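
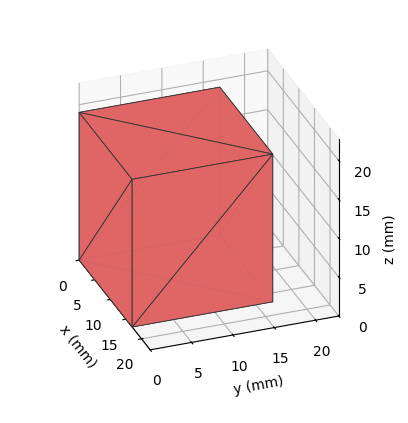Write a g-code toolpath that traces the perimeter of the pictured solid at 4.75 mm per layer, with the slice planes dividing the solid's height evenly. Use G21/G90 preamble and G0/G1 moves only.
Reading the render: the shape is a rectangular box, roughly 17 × 17 mm footprint and 19 mm tall (dimensions read to the nearest mm from the axis ticks). For the g-code, the solid's height is divided into equal slices at the stated Δz and each level perimeter traced with G1 moves after a G0 lift.

; perimeter-only toolpath
G21 ; units = mm
G90 ; absolute positioning
G28 ; home
; layer 1
G0 Z4.75
G0 X0.00 Y0.00
G1 X17.00 Y0.00
G1 X17.00 Y17.00
G1 X0.00 Y17.00
G1 X0.00 Y0.00
; layer 2
G0 Z9.50
G0 X0.00 Y0.00
G1 X17.00 Y0.00
G1 X17.00 Y17.00
G1 X0.00 Y17.00
G1 X0.00 Y0.00
; layer 3
G0 Z14.25
G0 X0.00 Y0.00
G1 X17.00 Y0.00
G1 X17.00 Y17.00
G1 X0.00 Y17.00
G1 X0.00 Y0.00
; layer 4
G0 Z19.00
G0 X0.00 Y0.00
G1 X17.00 Y0.00
G1 X17.00 Y17.00
G1 X0.00 Y17.00
G1 X0.00 Y0.00
M2 ; end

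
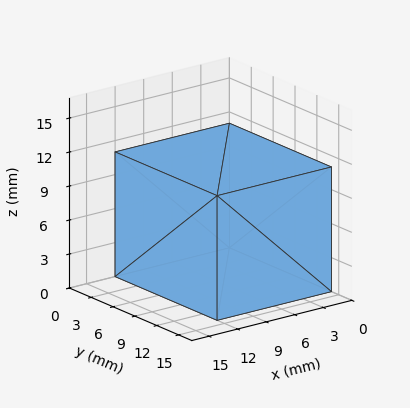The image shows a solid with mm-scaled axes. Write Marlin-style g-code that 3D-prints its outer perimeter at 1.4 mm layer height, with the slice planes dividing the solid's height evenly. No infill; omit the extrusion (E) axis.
Reading the render: the shape is a rectangular box, roughly 12 × 14 mm footprint and 11 mm tall (dimensions read to the nearest mm from the axis ticks). For the g-code, the solid's height is divided into equal slices at the stated Δz and each level perimeter traced with G1 moves after a G0 lift.

; perimeter-only toolpath
G21 ; units = mm
G90 ; absolute positioning
G28 ; home
; layer 1
G0 Z1.4
G0 X0.0 Y0.0
G1 X12.0 Y0.0
G1 X12.0 Y14.0
G1 X0.0 Y14.0
G1 X0.0 Y0.0
; layer 2
G0 Z2.8
G0 X0.0 Y0.0
G1 X12.0 Y0.0
G1 X12.0 Y14.0
G1 X0.0 Y14.0
G1 X0.0 Y0.0
; layer 3
G0 Z4.1
G0 X0.0 Y0.0
G1 X12.0 Y0.0
G1 X12.0 Y14.0
G1 X0.0 Y14.0
G1 X0.0 Y0.0
; layer 4
G0 Z5.5
G0 X0.0 Y0.0
G1 X12.0 Y0.0
G1 X12.0 Y14.0
G1 X0.0 Y14.0
G1 X0.0 Y0.0
; layer 5
G0 Z6.9
G0 X0.0 Y0.0
G1 X12.0 Y0.0
G1 X12.0 Y14.0
G1 X0.0 Y14.0
G1 X0.0 Y0.0
; layer 6
G0 Z8.2
G0 X0.0 Y0.0
G1 X12.0 Y0.0
G1 X12.0 Y14.0
G1 X0.0 Y14.0
G1 X0.0 Y0.0
; layer 7
G0 Z9.6
G0 X0.0 Y0.0
G1 X12.0 Y0.0
G1 X12.0 Y14.0
G1 X0.0 Y14.0
G1 X0.0 Y0.0
; layer 8
G0 Z11.0
G0 X0.0 Y0.0
G1 X12.0 Y0.0
G1 X12.0 Y14.0
G1 X0.0 Y14.0
G1 X0.0 Y0.0
M2 ; end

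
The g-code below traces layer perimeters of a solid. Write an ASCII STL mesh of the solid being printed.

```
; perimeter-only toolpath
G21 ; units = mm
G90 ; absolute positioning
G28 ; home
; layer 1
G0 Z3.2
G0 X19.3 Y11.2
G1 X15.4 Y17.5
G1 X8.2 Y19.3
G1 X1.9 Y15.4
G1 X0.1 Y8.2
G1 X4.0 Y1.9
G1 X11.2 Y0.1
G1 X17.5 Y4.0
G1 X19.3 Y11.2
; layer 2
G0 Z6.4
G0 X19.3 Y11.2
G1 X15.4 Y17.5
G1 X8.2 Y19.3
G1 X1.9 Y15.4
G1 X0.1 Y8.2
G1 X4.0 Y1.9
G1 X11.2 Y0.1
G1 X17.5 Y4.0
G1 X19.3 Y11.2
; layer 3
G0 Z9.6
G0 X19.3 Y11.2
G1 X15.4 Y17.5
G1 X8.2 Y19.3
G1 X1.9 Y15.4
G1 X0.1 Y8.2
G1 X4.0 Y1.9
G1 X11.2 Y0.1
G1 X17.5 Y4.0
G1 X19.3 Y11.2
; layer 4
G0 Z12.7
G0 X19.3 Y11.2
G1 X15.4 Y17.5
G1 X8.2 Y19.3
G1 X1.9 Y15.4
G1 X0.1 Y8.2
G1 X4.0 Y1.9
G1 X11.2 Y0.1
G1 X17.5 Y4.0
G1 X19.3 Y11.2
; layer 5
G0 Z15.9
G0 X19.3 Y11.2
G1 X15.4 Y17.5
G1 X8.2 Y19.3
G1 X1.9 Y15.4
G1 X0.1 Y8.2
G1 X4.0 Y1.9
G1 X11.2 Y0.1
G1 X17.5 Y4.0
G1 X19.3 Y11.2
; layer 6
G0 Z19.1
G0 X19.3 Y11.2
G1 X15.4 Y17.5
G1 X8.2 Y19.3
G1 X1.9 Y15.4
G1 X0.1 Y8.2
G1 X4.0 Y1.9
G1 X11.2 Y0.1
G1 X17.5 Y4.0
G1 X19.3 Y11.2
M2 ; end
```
solid part
  facet normal 0.0000 0.0000 -1.0000
    outer loop
      vertex 8.2 19.3 0.0
      vertex 15.4 17.5 0.0
      vertex 19.3 11.2 0.0
    endloop
  endfacet
  facet normal 0.0000 0.0000 -1.0000
    outer loop
      vertex 1.9 15.4 0.0
      vertex 8.2 19.3 0.0
      vertex 19.3 11.2 0.0
    endloop
  endfacet
  facet normal 0.0000 0.0000 -1.0000
    outer loop
      vertex 0.1 8.2 0.0
      vertex 1.9 15.4 0.0
      vertex 19.3 11.2 0.0
    endloop
  endfacet
  facet normal 0.0000 0.0000 -1.0000
    outer loop
      vertex 4.0 1.9 0.0
      vertex 0.1 8.2 0.0
      vertex 19.3 11.2 0.0
    endloop
  endfacet
  facet normal 0.0000 0.0000 -1.0000
    outer loop
      vertex 11.2 0.1 0.0
      vertex 4.0 1.9 0.0
      vertex 19.3 11.2 0.0
    endloop
  endfacet
  facet normal 0.0000 0.0000 -1.0000
    outer loop
      vertex 17.5 4.0 0.0
      vertex 11.2 0.1 0.0
      vertex 19.3 11.2 0.0
    endloop
  endfacet
  facet normal 0.0000 0.0000 1.0000
    outer loop
      vertex 19.3 11.2 19.1
      vertex 15.4 17.5 19.1
      vertex 8.2 19.3 19.1
    endloop
  endfacet
  facet normal 0.0000 0.0000 1.0000
    outer loop
      vertex 19.3 11.2 19.1
      vertex 8.2 19.3 19.1
      vertex 1.9 15.4 19.1
    endloop
  endfacet
  facet normal 0.0000 0.0000 1.0000
    outer loop
      vertex 19.3 11.2 19.1
      vertex 1.9 15.4 19.1
      vertex 0.1 8.2 19.1
    endloop
  endfacet
  facet normal 0.0000 0.0000 1.0000
    outer loop
      vertex 19.3 11.2 19.1
      vertex 0.1 8.2 19.1
      vertex 4.0 1.9 19.1
    endloop
  endfacet
  facet normal 0.0000 0.0000 1.0000
    outer loop
      vertex 19.3 11.2 19.1
      vertex 4.0 1.9 19.1
      vertex 11.2 0.1 19.1
    endloop
  endfacet
  facet normal 0.0000 0.0000 1.0000
    outer loop
      vertex 19.3 11.2 19.1
      vertex 11.2 0.1 19.1
      vertex 17.5 4.0 19.1
    endloop
  endfacet
  facet normal 0.8503 0.5264 0.0000
    outer loop
      vertex 19.3 11.2 0.0
      vertex 15.4 17.5 0.0
      vertex 15.4 17.5 19.1
    endloop
  endfacet
  facet normal 0.8503 0.5264 0.0000
    outer loop
      vertex 19.3 11.2 0.0
      vertex 15.4 17.5 19.1
      vertex 19.3 11.2 19.1
    endloop
  endfacet
  facet normal 0.2425 0.9701 0.0000
    outer loop
      vertex 15.4 17.5 0.0
      vertex 8.2 19.3 0.0
      vertex 8.2 19.3 19.1
    endloop
  endfacet
  facet normal 0.2425 0.9701 0.0000
    outer loop
      vertex 15.4 17.5 0.0
      vertex 8.2 19.3 19.1
      vertex 15.4 17.5 19.1
    endloop
  endfacet
  facet normal -0.5264 0.8503 0.0000
    outer loop
      vertex 8.2 19.3 0.0
      vertex 1.9 15.4 0.0
      vertex 1.9 15.4 19.1
    endloop
  endfacet
  facet normal -0.5264 0.8503 0.0000
    outer loop
      vertex 8.2 19.3 0.0
      vertex 1.9 15.4 19.1
      vertex 8.2 19.3 19.1
    endloop
  endfacet
  facet normal -0.9701 0.2425 0.0000
    outer loop
      vertex 1.9 15.4 0.0
      vertex 0.1 8.2 0.0
      vertex 0.1 8.2 19.1
    endloop
  endfacet
  facet normal -0.9701 0.2425 0.0000
    outer loop
      vertex 1.9 15.4 0.0
      vertex 0.1 8.2 19.1
      vertex 1.9 15.4 19.1
    endloop
  endfacet
  facet normal -0.8503 -0.5264 0.0000
    outer loop
      vertex 0.1 8.2 0.0
      vertex 4.0 1.9 0.0
      vertex 4.0 1.9 19.1
    endloop
  endfacet
  facet normal -0.8503 -0.5264 0.0000
    outer loop
      vertex 0.1 8.2 0.0
      vertex 4.0 1.9 19.1
      vertex 0.1 8.2 19.1
    endloop
  endfacet
  facet normal -0.2425 -0.9701 0.0000
    outer loop
      vertex 4.0 1.9 0.0
      vertex 11.2 0.1 0.0
      vertex 11.2 0.1 19.1
    endloop
  endfacet
  facet normal -0.2425 -0.9701 0.0000
    outer loop
      vertex 4.0 1.9 0.0
      vertex 11.2 0.1 19.1
      vertex 4.0 1.9 19.1
    endloop
  endfacet
  facet normal 0.5264 -0.8503 0.0000
    outer loop
      vertex 11.2 0.1 0.0
      vertex 17.5 4.0 0.0
      vertex 17.5 4.0 19.1
    endloop
  endfacet
  facet normal 0.5264 -0.8503 0.0000
    outer loop
      vertex 11.2 0.1 0.0
      vertex 17.5 4.0 19.1
      vertex 11.2 0.1 19.1
    endloop
  endfacet
  facet normal 0.9701 -0.2425 0.0000
    outer loop
      vertex 17.5 4.0 0.0
      vertex 19.3 11.2 0.0
      vertex 19.3 11.2 19.1
    endloop
  endfacet
  facet normal 0.9701 -0.2425 0.0000
    outer loop
      vertex 17.5 4.0 0.0
      vertex 19.3 11.2 19.1
      vertex 17.5 4.0 19.1
    endloop
  endfacet
endsolid part

The G0 Z moves step by Δz≈3.2 mm. Every layer's G1 loop is the same polygon, so the solid is a straight extrusion of it from z=0 to z≈19.1. Closing with flat bottom and top caps and triangulating gives 28 facets — a regular 8-sided prism (a cylinder approximated with 8 flat sides), circumscribed radius ≈ 9.7 mm, height ≈ 19.1 mm.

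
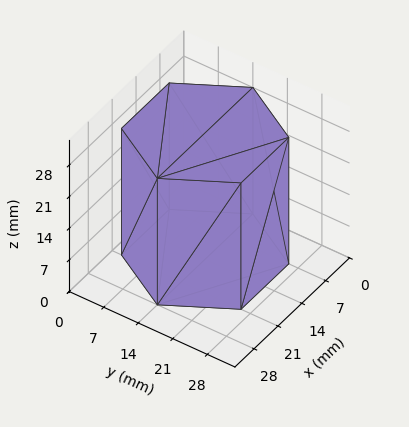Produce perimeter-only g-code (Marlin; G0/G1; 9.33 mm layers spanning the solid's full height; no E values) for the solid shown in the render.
Reading the render: the shape is a regular 6-sided prism (a cylinder approximated with 6 flat sides), circumscribed radius ≈ 14 mm, height ≈ 28 mm (dimensions read to the nearest mm from the axis ticks). For the g-code, the solid's height is divided into equal slices at the stated Δz and each level perimeter traced with G1 moves after a G0 lift.

; perimeter-only toolpath
G21 ; units = mm
G90 ; absolute positioning
G28 ; home
; layer 1
G0 Z9.33
G0 X28.00 Y14.00
G1 X21.00 Y26.12
G1 X7.00 Y26.12
G1 X0.00 Y14.00
G1 X7.00 Y1.88
G1 X21.00 Y1.88
G1 X28.00 Y14.00
; layer 2
G0 Z18.67
G0 X28.00 Y14.00
G1 X21.00 Y26.12
G1 X7.00 Y26.12
G1 X0.00 Y14.00
G1 X7.00 Y1.88
G1 X21.00 Y1.88
G1 X28.00 Y14.00
; layer 3
G0 Z28.00
G0 X28.00 Y14.00
G1 X21.00 Y26.12
G1 X7.00 Y26.12
G1 X0.00 Y14.00
G1 X7.00 Y1.88
G1 X21.00 Y1.88
G1 X28.00 Y14.00
M2 ; end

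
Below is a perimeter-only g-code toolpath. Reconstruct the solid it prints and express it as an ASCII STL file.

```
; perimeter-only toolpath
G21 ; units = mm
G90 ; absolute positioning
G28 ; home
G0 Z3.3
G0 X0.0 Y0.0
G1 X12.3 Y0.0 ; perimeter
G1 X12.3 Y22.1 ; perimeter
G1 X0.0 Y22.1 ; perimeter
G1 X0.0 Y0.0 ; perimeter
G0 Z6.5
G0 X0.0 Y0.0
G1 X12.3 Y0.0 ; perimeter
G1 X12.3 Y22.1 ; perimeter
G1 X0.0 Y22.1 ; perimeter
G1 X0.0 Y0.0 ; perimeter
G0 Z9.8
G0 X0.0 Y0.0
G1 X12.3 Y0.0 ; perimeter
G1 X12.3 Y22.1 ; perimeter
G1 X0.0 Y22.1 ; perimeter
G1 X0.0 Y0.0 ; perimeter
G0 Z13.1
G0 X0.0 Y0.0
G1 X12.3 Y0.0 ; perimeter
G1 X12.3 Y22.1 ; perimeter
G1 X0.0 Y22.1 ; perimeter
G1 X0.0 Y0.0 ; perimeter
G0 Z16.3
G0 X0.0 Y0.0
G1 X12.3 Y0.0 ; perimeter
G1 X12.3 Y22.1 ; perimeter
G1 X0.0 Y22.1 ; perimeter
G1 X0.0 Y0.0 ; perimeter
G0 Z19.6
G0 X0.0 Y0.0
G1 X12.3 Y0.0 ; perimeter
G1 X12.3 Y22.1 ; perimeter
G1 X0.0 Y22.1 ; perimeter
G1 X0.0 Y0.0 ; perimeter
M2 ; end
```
solid part
  facet normal 0.0000 0.0000 -1.0000
    outer loop
      vertex 12.3 22.1 0.0
      vertex 12.3 0.0 0.0
      vertex 0.0 0.0 0.0
    endloop
  endfacet
  facet normal 0.0000 0.0000 -1.0000
    outer loop
      vertex 0.0 22.1 0.0
      vertex 12.3 22.1 0.0
      vertex 0.0 0.0 0.0
    endloop
  endfacet
  facet normal 0.0000 0.0000 1.0000
    outer loop
      vertex 0.0 0.0 19.6
      vertex 12.3 0.0 19.6
      vertex 12.3 22.1 19.6
    endloop
  endfacet
  facet normal 0.0000 0.0000 1.0000
    outer loop
      vertex 0.0 0.0 19.6
      vertex 12.3 22.1 19.6
      vertex 0.0 22.1 19.6
    endloop
  endfacet
  facet normal 0.0000 -1.0000 0.0000
    outer loop
      vertex 0.0 0.0 0.0
      vertex 12.3 0.0 0.0
      vertex 12.3 0.0 19.6
    endloop
  endfacet
  facet normal 0.0000 -1.0000 0.0000
    outer loop
      vertex 0.0 0.0 0.0
      vertex 12.3 0.0 19.6
      vertex 0.0 0.0 19.6
    endloop
  endfacet
  facet normal 0.0000 1.0000 0.0000
    outer loop
      vertex 12.3 22.1 19.6
      vertex 12.3 22.1 0.0
      vertex 0.0 22.1 0.0
    endloop
  endfacet
  facet normal 0.0000 1.0000 0.0000
    outer loop
      vertex 0.0 22.1 19.6
      vertex 12.3 22.1 19.6
      vertex 0.0 22.1 0.0
    endloop
  endfacet
  facet normal -1.0000 0.0000 0.0000
    outer loop
      vertex 0.0 22.1 19.6
      vertex 0.0 22.1 0.0
      vertex 0.0 0.0 0.0
    endloop
  endfacet
  facet normal -1.0000 0.0000 0.0000
    outer loop
      vertex 0.0 0.0 19.6
      vertex 0.0 22.1 19.6
      vertex 0.0 0.0 0.0
    endloop
  endfacet
  facet normal 1.0000 0.0000 0.0000
    outer loop
      vertex 12.3 0.0 0.0
      vertex 12.3 22.1 0.0
      vertex 12.3 22.1 19.6
    endloop
  endfacet
  facet normal 1.0000 0.0000 0.0000
    outer loop
      vertex 12.3 0.0 0.0
      vertex 12.3 22.1 19.6
      vertex 12.3 0.0 19.6
    endloop
  endfacet
endsolid part

The G0 Z moves step by Δz≈3.3 mm. Every layer's G1 loop is the same polygon, so the solid is a straight extrusion of it from z=0 to z≈19.6. Closing with flat bottom and top caps and triangulating gives 12 facets — a rectangular box, roughly 12.3 × 22.1 mm footprint and 19.6 mm tall.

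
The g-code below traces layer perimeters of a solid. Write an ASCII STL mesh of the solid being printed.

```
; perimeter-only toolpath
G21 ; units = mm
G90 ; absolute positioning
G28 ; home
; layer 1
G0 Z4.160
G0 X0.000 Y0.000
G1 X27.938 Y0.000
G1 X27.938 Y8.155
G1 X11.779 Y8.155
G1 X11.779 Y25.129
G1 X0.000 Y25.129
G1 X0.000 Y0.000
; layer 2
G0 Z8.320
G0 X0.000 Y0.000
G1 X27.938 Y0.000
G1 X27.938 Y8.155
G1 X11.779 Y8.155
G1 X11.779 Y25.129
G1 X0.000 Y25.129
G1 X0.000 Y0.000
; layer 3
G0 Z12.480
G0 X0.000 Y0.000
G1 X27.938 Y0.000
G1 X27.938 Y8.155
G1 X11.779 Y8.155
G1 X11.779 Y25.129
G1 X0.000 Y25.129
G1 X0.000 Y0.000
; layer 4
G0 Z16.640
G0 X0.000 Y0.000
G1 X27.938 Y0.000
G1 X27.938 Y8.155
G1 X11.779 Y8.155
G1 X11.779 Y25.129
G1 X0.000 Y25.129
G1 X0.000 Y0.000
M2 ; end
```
solid part
  facet normal 0.0000 0.0000 -1.0000
    outer loop
      vertex 27.938 8.155 0.000
      vertex 27.938 0.000 0.000
      vertex 0.000 0.000 0.000
    endloop
  endfacet
  facet normal 0.0000 0.0000 -1.0000
    outer loop
      vertex 11.779 8.155 0.000
      vertex 27.938 8.155 0.000
      vertex 0.000 0.000 0.000
    endloop
  endfacet
  facet normal 0.0000 0.0000 -1.0000
    outer loop
      vertex 11.779 25.129 0.000
      vertex 11.779 8.155 0.000
      vertex 0.000 0.000 0.000
    endloop
  endfacet
  facet normal 0.0000 0.0000 -1.0000
    outer loop
      vertex 0.000 25.129 0.000
      vertex 11.779 25.129 0.000
      vertex 0.000 0.000 0.000
    endloop
  endfacet
  facet normal 0.0000 0.0000 1.0000
    outer loop
      vertex 0.000 0.000 16.640
      vertex 27.938 0.000 16.640
      vertex 27.938 8.155 16.640
    endloop
  endfacet
  facet normal 0.0000 0.0000 1.0000
    outer loop
      vertex 0.000 0.000 16.640
      vertex 27.938 8.155 16.640
      vertex 11.779 8.155 16.640
    endloop
  endfacet
  facet normal 0.0000 0.0000 1.0000
    outer loop
      vertex 0.000 0.000 16.640
      vertex 11.779 8.155 16.640
      vertex 11.779 25.129 16.640
    endloop
  endfacet
  facet normal 0.0000 0.0000 1.0000
    outer loop
      vertex 0.000 0.000 16.640
      vertex 11.779 25.129 16.640
      vertex 0.000 25.129 16.640
    endloop
  endfacet
  facet normal 0.0000 -1.0000 0.0000
    outer loop
      vertex 0.000 0.000 0.000
      vertex 27.938 0.000 0.000
      vertex 27.938 0.000 16.640
    endloop
  endfacet
  facet normal 0.0000 -1.0000 0.0000
    outer loop
      vertex 0.000 0.000 0.000
      vertex 27.938 0.000 16.640
      vertex 0.000 0.000 16.640
    endloop
  endfacet
  facet normal 1.0000 0.0000 0.0000
    outer loop
      vertex 27.938 0.000 0.000
      vertex 27.938 8.155 0.000
      vertex 27.938 8.155 16.640
    endloop
  endfacet
  facet normal 1.0000 0.0000 0.0000
    outer loop
      vertex 27.938 0.000 0.000
      vertex 27.938 8.155 16.640
      vertex 27.938 0.000 16.640
    endloop
  endfacet
  facet normal 0.0000 1.0000 0.0000
    outer loop
      vertex 27.938 8.155 0.000
      vertex 11.779 8.155 0.000
      vertex 11.779 8.155 16.640
    endloop
  endfacet
  facet normal 0.0000 1.0000 0.0000
    outer loop
      vertex 27.938 8.155 0.000
      vertex 11.779 8.155 16.640
      vertex 27.938 8.155 16.640
    endloop
  endfacet
  facet normal 1.0000 0.0000 0.0000
    outer loop
      vertex 11.779 8.155 0.000
      vertex 11.779 25.129 0.000
      vertex 11.779 25.129 16.640
    endloop
  endfacet
  facet normal 1.0000 0.0000 0.0000
    outer loop
      vertex 11.779 8.155 0.000
      vertex 11.779 25.129 16.640
      vertex 11.779 8.155 16.640
    endloop
  endfacet
  facet normal 0.0000 1.0000 0.0000
    outer loop
      vertex 11.779 25.129 0.000
      vertex 0.000 25.129 0.000
      vertex 0.000 25.129 16.640
    endloop
  endfacet
  facet normal 0.0000 1.0000 0.0000
    outer loop
      vertex 11.779 25.129 0.000
      vertex 0.000 25.129 16.640
      vertex 11.779 25.129 16.640
    endloop
  endfacet
  facet normal -1.0000 0.0000 0.0000
    outer loop
      vertex 0.000 25.129 0.000
      vertex 0.000 0.000 0.000
      vertex 0.000 0.000 16.640
    endloop
  endfacet
  facet normal -1.0000 0.0000 0.0000
    outer loop
      vertex 0.000 25.129 0.000
      vertex 0.000 0.000 16.640
      vertex 0.000 25.129 16.640
    endloop
  endfacet
endsolid part

The G0 Z moves step by Δz≈4.160 mm. Every layer's G1 loop is the same polygon, so the solid is a straight extrusion of it from z=0 to z≈16.6. Closing with flat bottom and top caps and triangulating gives 20 facets — an L-shaped prism: outer 27.9 × 25.1 mm, arm thicknesses ≈ 8.15 mm (horizontal) and 11.8 mm (vertical), extruded 16.6 mm in z.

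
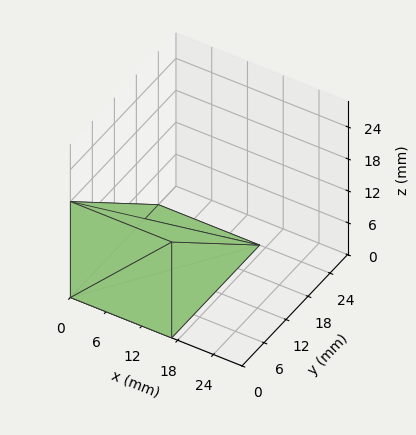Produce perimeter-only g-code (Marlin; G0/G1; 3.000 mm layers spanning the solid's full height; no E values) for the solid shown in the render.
Reading the render: the shape is a wedge (ramp): 17 × 24 mm base, rising to 18 mm along the y=0 edge and sloping linearly to z=0 at y=24 (dimensions read to the nearest mm from the axis ticks). For the g-code, the solid's height is divided into equal slices at the stated Δz and each level perimeter traced with G1 moves after a G0 lift.

; perimeter-only toolpath
G21 ; units = mm
G90 ; absolute positioning
G28 ; home
; layer 1
G0 Z3.000
G0 X0.000 Y0.000
G1 X17.000 Y0.000
G1 X17.000 Y20.000
G1 X0.000 Y20.000
G1 X0.000 Y0.000
; layer 2
G0 Z6.000
G0 X0.000 Y0.000
G1 X17.000 Y0.000
G1 X17.000 Y16.000
G1 X0.000 Y16.000
G1 X0.000 Y0.000
; layer 3
G0 Z9.000
G0 X0.000 Y0.000
G1 X17.000 Y0.000
G1 X17.000 Y12.000
G1 X0.000 Y12.000
G1 X0.000 Y0.000
; layer 4
G0 Z12.000
G0 X0.000 Y0.000
G1 X17.000 Y0.000
G1 X17.000 Y8.000
G1 X0.000 Y8.000
G1 X0.000 Y0.000
; layer 5
G0 Z15.000
G0 X0.000 Y0.000
G1 X17.000 Y0.000
G1 X17.000 Y4.000
G1 X0.000 Y4.000
G1 X0.000 Y0.000
M2 ; end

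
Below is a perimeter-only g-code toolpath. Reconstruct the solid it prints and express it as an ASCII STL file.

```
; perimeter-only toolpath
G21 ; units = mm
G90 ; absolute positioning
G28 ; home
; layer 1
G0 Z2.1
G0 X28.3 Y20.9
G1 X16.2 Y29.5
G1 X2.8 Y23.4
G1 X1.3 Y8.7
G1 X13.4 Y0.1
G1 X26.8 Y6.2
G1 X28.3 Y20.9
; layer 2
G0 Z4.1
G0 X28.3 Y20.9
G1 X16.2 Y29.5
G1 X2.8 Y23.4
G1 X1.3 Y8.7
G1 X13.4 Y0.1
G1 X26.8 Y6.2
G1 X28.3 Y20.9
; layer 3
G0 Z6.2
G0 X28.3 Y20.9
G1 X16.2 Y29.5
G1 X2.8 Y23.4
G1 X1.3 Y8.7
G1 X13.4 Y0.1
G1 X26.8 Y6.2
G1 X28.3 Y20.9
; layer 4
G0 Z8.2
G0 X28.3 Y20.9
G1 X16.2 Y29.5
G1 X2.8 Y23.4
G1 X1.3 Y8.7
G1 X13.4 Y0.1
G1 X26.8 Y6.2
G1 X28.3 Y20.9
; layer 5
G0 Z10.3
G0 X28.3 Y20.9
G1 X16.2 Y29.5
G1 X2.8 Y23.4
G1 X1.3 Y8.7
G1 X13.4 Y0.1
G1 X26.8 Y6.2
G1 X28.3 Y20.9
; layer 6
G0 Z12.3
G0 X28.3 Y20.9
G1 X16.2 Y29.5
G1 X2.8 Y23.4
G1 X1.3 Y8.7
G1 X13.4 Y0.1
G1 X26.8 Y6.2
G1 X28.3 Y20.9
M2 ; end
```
solid part
  facet normal 0.0000 0.0000 -1.0000
    outer loop
      vertex 2.8 23.4 0.0
      vertex 16.2 29.5 0.0
      vertex 28.3 20.9 0.0
    endloop
  endfacet
  facet normal 0.0000 0.0000 -1.0000
    outer loop
      vertex 1.3 8.7 0.0
      vertex 2.8 23.4 0.0
      vertex 28.3 20.9 0.0
    endloop
  endfacet
  facet normal 0.0000 0.0000 -1.0000
    outer loop
      vertex 13.4 0.1 0.0
      vertex 1.3 8.7 0.0
      vertex 28.3 20.9 0.0
    endloop
  endfacet
  facet normal 0.0000 0.0000 -1.0000
    outer loop
      vertex 26.8 6.2 0.0
      vertex 13.4 0.1 0.0
      vertex 28.3 20.9 0.0
    endloop
  endfacet
  facet normal 0.0000 0.0000 1.0000
    outer loop
      vertex 28.3 20.9 12.3
      vertex 16.2 29.5 12.3
      vertex 2.8 23.4 12.3
    endloop
  endfacet
  facet normal 0.0000 0.0000 1.0000
    outer loop
      vertex 28.3 20.9 12.3
      vertex 2.8 23.4 12.3
      vertex 1.3 8.7 12.3
    endloop
  endfacet
  facet normal 0.0000 0.0000 1.0000
    outer loop
      vertex 28.3 20.9 12.3
      vertex 1.3 8.7 12.3
      vertex 13.4 0.1 12.3
    endloop
  endfacet
  facet normal 0.0000 0.0000 1.0000
    outer loop
      vertex 28.3 20.9 12.3
      vertex 13.4 0.1 12.3
      vertex 26.8 6.2 12.3
    endloop
  endfacet
  facet normal 0.5793 0.8151 0.0000
    outer loop
      vertex 28.3 20.9 0.0
      vertex 16.2 29.5 0.0
      vertex 16.2 29.5 12.3
    endloop
  endfacet
  facet normal 0.5793 0.8151 0.0000
    outer loop
      vertex 28.3 20.9 0.0
      vertex 16.2 29.5 12.3
      vertex 28.3 20.9 12.3
    endloop
  endfacet
  facet normal -0.4143 0.9101 0.0000
    outer loop
      vertex 16.2 29.5 0.0
      vertex 2.8 23.4 0.0
      vertex 2.8 23.4 12.3
    endloop
  endfacet
  facet normal -0.4143 0.9101 0.0000
    outer loop
      vertex 16.2 29.5 0.0
      vertex 2.8 23.4 12.3
      vertex 16.2 29.5 12.3
    endloop
  endfacet
  facet normal -0.9948 0.1015 0.0000
    outer loop
      vertex 2.8 23.4 0.0
      vertex 1.3 8.7 0.0
      vertex 1.3 8.7 12.3
    endloop
  endfacet
  facet normal -0.9948 0.1015 0.0000
    outer loop
      vertex 2.8 23.4 0.0
      vertex 1.3 8.7 12.3
      vertex 2.8 23.4 12.3
    endloop
  endfacet
  facet normal -0.5793 -0.8151 0.0000
    outer loop
      vertex 1.3 8.7 0.0
      vertex 13.4 0.1 0.0
      vertex 13.4 0.1 12.3
    endloop
  endfacet
  facet normal -0.5793 -0.8151 0.0000
    outer loop
      vertex 1.3 8.7 0.0
      vertex 13.4 0.1 12.3
      vertex 1.3 8.7 12.3
    endloop
  endfacet
  facet normal 0.4143 -0.9101 0.0000
    outer loop
      vertex 13.4 0.1 0.0
      vertex 26.8 6.2 0.0
      vertex 26.8 6.2 12.3
    endloop
  endfacet
  facet normal 0.4143 -0.9101 0.0000
    outer loop
      vertex 13.4 0.1 0.0
      vertex 26.8 6.2 12.3
      vertex 13.4 0.1 12.3
    endloop
  endfacet
  facet normal 0.9948 -0.1015 0.0000
    outer loop
      vertex 26.8 6.2 0.0
      vertex 28.3 20.9 0.0
      vertex 28.3 20.9 12.3
    endloop
  endfacet
  facet normal 0.9948 -0.1015 0.0000
    outer loop
      vertex 26.8 6.2 0.0
      vertex 28.3 20.9 12.3
      vertex 26.8 6.2 12.3
    endloop
  endfacet
endsolid part

The G0 Z moves step by Δz≈2.1 mm. Every layer's G1 loop is the same polygon, so the solid is a straight extrusion of it from z=0 to z≈12.3. Closing with flat bottom and top caps and triangulating gives 20 facets — a regular 6-sided prism (a cylinder approximated with 6 flat sides), circumscribed radius ≈ 14.8 mm, height ≈ 12.3 mm.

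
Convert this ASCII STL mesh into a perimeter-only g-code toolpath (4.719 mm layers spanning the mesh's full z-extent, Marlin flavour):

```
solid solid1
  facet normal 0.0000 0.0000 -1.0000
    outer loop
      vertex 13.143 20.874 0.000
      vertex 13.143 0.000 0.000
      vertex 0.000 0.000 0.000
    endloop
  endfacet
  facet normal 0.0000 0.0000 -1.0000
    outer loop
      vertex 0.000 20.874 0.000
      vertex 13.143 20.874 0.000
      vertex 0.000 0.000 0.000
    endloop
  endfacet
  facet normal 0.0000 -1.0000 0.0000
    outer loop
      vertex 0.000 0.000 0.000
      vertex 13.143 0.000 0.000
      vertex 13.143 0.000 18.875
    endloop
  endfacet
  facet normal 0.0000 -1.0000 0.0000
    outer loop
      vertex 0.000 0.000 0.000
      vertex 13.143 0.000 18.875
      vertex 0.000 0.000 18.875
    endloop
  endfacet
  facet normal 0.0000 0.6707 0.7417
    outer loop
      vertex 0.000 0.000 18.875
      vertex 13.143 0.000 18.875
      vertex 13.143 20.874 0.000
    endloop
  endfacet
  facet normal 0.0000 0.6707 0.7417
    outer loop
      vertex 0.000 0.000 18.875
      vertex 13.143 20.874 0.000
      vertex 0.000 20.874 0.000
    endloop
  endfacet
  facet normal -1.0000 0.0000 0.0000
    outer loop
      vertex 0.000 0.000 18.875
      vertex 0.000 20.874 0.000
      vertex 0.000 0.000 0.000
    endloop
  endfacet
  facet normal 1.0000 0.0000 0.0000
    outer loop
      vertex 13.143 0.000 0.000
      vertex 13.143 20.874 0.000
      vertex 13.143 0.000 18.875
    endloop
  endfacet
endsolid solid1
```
; perimeter-only toolpath
G21 ; units = mm
G90 ; absolute positioning
G28 ; home
; layer 1
G0 Z4.719
G0 X0.000 Y0.000
G1 X13.143 Y0.000
G1 X13.143 Y15.655
G1 X0.000 Y15.655
G1 X0.000 Y0.000
; layer 2
G0 Z9.438
G0 X0.000 Y0.000
G1 X13.143 Y0.000
G1 X13.143 Y10.437
G1 X0.000 Y10.437
G1 X0.000 Y0.000
; layer 3
G0 Z14.156
G0 X0.000 Y0.000
G1 X13.143 Y0.000
G1 X13.143 Y5.218
G1 X0.000 Y5.218
G1 X0.000 Y0.000
M2 ; end

The solid is a wedge (ramp): 13.1 × 20.9 mm base, rising to 18.9 mm along the y=0 edge and sloping linearly to z=0 at y=20.9. Slicing at Δz = 4.719 mm — 4 equal slices spanning the solid's height, so layer i sits at z = i·h/4 — gives 3 non-empty perimeters. Each is a 4-segment closed polygon; G0 lifts to the layer z and rapids to the start vertex, then G1 traces the edges. The cross-section shrinks linearly with z (the slice at the apex is degenerate and omitted).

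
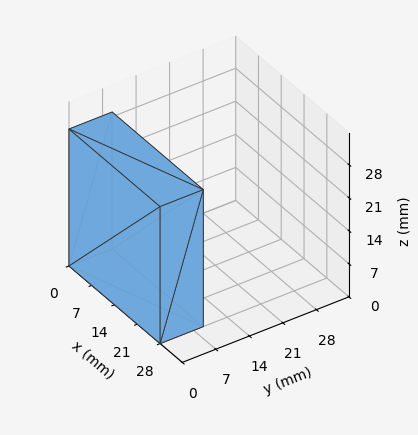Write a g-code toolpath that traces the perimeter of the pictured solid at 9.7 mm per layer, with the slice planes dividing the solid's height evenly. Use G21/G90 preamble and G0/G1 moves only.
Reading the render: the shape is a rectangular box, roughly 28 × 9 mm footprint and 29 mm tall (dimensions read to the nearest mm from the axis ticks). For the g-code, the solid's height is divided into equal slices at the stated Δz and each level perimeter traced with G1 moves after a G0 lift.

; perimeter-only toolpath
G21 ; units = mm
G90 ; absolute positioning
G28 ; home
; layer 1
G0 Z9.7
G0 X0.0 Y0.0
G1 X28.0 Y0.0
G1 X28.0 Y9.0
G1 X0.0 Y9.0
G1 X0.0 Y0.0
; layer 2
G0 Z19.3
G0 X0.0 Y0.0
G1 X28.0 Y0.0
G1 X28.0 Y9.0
G1 X0.0 Y9.0
G1 X0.0 Y0.0
; layer 3
G0 Z29.0
G0 X0.0 Y0.0
G1 X28.0 Y0.0
G1 X28.0 Y9.0
G1 X0.0 Y9.0
G1 X0.0 Y0.0
M2 ; end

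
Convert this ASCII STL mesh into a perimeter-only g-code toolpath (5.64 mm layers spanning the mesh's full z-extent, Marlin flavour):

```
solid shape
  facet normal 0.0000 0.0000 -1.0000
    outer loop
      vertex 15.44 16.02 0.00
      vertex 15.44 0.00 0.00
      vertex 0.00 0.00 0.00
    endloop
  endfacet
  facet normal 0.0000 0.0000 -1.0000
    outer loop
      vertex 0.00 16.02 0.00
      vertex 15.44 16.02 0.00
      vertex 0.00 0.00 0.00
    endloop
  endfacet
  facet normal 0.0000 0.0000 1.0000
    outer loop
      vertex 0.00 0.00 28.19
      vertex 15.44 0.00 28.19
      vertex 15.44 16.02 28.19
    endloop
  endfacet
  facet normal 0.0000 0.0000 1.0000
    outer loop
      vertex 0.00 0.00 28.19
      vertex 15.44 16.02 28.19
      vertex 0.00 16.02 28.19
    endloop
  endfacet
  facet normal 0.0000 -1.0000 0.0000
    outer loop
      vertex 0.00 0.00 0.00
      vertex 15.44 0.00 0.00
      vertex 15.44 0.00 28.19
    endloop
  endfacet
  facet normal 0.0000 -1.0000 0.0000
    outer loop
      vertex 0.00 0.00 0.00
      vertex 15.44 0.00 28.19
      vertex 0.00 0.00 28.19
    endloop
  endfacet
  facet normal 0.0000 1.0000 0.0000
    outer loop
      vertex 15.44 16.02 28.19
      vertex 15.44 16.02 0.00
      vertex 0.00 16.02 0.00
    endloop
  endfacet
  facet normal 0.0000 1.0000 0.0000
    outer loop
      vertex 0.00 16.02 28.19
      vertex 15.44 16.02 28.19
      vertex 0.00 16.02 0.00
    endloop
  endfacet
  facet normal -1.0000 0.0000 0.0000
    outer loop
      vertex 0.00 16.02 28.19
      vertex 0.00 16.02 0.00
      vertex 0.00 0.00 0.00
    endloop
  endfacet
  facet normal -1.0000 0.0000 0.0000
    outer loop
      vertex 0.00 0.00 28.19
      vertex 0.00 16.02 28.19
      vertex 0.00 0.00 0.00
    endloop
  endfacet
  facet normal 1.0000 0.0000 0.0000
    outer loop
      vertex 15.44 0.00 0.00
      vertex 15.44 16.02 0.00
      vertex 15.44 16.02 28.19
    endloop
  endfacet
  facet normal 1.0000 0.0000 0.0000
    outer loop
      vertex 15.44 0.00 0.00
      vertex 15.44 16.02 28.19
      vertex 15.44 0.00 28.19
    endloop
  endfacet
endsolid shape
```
; perimeter-only toolpath
G21 ; units = mm
G90 ; absolute positioning
G28 ; home
; layer 1
G0 Z5.64
G0 X0.00 Y0.00
G1 X15.44 Y0.00
G1 X15.44 Y16.02
G1 X0.00 Y16.02
G1 X0.00 Y0.00
; layer 2
G0 Z11.28
G0 X0.00 Y0.00
G1 X15.44 Y0.00
G1 X15.44 Y16.02
G1 X0.00 Y16.02
G1 X0.00 Y0.00
; layer 3
G0 Z16.91
G0 X0.00 Y0.00
G1 X15.44 Y0.00
G1 X15.44 Y16.02
G1 X0.00 Y16.02
G1 X0.00 Y0.00
; layer 4
G0 Z22.55
G0 X0.00 Y0.00
G1 X15.44 Y0.00
G1 X15.44 Y16.02
G1 X0.00 Y16.02
G1 X0.00 Y0.00
; layer 5
G0 Z28.19
G0 X0.00 Y0.00
G1 X15.44 Y0.00
G1 X15.44 Y16.02
G1 X0.00 Y16.02
G1 X0.00 Y0.00
M2 ; end

The solid is a rectangular box, roughly 15.4 × 16 mm footprint and 28.2 mm tall. Slicing at Δz = 5.64 mm — 5 equal slices spanning the solid's height, so layer i sits at z = i·h/5 — gives 5 non-empty perimeters. Each is a 4-segment closed polygon; G0 lifts to the layer z and rapids to the start vertex, then G1 traces the edges.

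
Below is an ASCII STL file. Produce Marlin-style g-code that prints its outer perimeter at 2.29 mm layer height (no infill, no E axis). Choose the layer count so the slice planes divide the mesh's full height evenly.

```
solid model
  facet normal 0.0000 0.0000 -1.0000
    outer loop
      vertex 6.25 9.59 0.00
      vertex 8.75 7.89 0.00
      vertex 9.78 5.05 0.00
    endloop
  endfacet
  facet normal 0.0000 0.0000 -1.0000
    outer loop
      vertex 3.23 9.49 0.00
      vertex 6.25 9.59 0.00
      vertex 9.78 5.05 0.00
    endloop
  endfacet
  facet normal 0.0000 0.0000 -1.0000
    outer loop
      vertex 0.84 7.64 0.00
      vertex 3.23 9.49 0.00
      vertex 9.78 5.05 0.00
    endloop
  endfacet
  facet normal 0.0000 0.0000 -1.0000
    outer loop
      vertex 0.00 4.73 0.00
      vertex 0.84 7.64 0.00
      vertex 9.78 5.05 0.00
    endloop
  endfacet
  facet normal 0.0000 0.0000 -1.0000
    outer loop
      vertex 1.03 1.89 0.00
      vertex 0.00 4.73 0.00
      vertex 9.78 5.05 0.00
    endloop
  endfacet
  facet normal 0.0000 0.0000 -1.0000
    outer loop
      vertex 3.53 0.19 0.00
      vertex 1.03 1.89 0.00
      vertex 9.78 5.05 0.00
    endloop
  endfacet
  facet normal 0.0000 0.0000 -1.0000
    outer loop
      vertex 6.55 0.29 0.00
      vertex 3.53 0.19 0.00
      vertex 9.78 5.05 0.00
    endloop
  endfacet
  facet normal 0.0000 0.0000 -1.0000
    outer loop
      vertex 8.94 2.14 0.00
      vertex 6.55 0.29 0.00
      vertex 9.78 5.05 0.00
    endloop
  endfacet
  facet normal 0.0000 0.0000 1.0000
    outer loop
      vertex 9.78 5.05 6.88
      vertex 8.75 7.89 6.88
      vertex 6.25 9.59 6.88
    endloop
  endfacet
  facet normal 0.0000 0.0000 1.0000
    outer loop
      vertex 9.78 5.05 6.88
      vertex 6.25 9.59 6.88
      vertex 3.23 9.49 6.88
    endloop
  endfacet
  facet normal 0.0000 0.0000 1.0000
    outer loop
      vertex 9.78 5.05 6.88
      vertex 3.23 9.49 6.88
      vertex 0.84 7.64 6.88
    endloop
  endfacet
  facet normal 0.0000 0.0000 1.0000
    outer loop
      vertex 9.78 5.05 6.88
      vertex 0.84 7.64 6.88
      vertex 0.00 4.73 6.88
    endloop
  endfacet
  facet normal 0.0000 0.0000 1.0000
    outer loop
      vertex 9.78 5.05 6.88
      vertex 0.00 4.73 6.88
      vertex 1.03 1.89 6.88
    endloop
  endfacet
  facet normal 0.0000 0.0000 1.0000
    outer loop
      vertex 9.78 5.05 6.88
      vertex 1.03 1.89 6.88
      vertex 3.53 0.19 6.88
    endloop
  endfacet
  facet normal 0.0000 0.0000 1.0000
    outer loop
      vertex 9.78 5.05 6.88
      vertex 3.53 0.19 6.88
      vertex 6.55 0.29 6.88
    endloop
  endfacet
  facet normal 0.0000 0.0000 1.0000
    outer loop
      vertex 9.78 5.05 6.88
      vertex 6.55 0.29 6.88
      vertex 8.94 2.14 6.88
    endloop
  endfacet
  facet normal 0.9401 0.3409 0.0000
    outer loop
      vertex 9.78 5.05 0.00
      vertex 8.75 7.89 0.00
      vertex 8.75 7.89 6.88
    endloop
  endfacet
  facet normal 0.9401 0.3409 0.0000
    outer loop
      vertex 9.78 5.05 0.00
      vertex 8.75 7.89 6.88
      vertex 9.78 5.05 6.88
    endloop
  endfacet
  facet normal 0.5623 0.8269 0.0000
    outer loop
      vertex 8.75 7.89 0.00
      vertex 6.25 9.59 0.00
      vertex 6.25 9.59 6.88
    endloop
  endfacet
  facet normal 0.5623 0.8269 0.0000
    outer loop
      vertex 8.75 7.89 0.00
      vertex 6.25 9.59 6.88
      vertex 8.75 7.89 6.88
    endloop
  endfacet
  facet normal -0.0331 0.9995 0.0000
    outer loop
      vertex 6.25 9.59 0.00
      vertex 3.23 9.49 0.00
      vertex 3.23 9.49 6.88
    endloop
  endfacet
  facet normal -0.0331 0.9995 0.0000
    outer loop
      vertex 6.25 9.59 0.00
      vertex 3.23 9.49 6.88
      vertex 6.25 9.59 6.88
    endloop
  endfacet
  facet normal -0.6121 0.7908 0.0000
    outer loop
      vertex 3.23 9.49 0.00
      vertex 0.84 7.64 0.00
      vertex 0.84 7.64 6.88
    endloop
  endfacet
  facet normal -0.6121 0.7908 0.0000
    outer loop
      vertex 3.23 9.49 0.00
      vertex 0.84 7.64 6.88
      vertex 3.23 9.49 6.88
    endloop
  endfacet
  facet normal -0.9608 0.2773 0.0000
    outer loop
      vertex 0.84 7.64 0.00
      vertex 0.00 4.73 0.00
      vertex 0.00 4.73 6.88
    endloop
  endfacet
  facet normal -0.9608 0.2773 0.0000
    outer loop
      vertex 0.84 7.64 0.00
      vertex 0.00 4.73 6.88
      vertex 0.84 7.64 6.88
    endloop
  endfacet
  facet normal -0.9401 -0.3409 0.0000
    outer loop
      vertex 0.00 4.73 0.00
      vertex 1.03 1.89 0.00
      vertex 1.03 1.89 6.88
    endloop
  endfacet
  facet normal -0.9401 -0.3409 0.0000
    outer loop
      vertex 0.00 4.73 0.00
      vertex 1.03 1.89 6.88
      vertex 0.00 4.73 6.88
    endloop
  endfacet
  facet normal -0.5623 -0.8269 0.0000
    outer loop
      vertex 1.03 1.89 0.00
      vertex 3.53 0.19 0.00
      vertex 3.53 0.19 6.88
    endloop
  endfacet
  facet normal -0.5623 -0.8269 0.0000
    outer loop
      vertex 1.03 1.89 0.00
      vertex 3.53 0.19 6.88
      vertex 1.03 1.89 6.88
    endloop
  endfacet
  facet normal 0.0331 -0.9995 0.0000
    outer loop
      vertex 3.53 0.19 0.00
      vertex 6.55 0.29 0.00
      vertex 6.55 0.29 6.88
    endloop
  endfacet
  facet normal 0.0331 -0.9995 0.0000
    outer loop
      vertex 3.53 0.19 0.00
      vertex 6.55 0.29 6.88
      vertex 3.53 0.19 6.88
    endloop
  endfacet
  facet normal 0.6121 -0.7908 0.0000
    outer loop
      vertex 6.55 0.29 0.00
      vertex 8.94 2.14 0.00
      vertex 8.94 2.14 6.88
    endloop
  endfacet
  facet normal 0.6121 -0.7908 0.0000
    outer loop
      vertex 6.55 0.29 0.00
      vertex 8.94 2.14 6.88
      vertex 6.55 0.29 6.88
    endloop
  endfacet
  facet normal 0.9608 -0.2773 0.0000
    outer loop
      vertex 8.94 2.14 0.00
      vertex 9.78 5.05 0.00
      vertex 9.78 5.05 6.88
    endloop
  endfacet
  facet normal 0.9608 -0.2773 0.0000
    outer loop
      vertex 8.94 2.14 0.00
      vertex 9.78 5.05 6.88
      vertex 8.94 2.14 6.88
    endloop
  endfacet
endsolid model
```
; perimeter-only toolpath
G21 ; units = mm
G90 ; absolute positioning
G28 ; home
; layer 1
G0 Z2.29
G0 X9.78 Y5.05
G1 X8.75 Y7.89
G1 X6.25 Y9.59
G1 X3.23 Y9.49
G1 X0.84 Y7.64
G1 X0.00 Y4.73
G1 X1.03 Y1.89
G1 X3.53 Y0.19
G1 X6.55 Y0.29
G1 X8.94 Y2.14
G1 X9.78 Y5.05
; layer 2
G0 Z4.59
G0 X9.78 Y5.05
G1 X8.75 Y7.89
G1 X6.25 Y9.59
G1 X3.23 Y9.49
G1 X0.84 Y7.64
G1 X0.00 Y4.73
G1 X1.03 Y1.89
G1 X3.53 Y0.19
G1 X6.55 Y0.29
G1 X8.94 Y2.14
G1 X9.78 Y5.05
; layer 3
G0 Z6.88
G0 X9.78 Y5.05
G1 X8.75 Y7.89
G1 X6.25 Y9.59
G1 X3.23 Y9.49
G1 X0.84 Y7.64
G1 X0.00 Y4.73
G1 X1.03 Y1.89
G1 X3.53 Y0.19
G1 X6.55 Y0.29
G1 X8.94 Y2.14
G1 X9.78 Y5.05
M2 ; end

The solid is a regular 10-sided prism (a cylinder approximated with 10 flat sides), circumscribed radius ≈ 4.89 mm, height ≈ 6.88 mm. Slicing at Δz = 2.29 mm — 3 equal slices spanning the solid's height, so layer i sits at z = i·h/3 — gives 3 non-empty perimeters. Each is a 10-segment closed polygon; G0 lifts to the layer z and rapids to the start vertex, then G1 traces the edges.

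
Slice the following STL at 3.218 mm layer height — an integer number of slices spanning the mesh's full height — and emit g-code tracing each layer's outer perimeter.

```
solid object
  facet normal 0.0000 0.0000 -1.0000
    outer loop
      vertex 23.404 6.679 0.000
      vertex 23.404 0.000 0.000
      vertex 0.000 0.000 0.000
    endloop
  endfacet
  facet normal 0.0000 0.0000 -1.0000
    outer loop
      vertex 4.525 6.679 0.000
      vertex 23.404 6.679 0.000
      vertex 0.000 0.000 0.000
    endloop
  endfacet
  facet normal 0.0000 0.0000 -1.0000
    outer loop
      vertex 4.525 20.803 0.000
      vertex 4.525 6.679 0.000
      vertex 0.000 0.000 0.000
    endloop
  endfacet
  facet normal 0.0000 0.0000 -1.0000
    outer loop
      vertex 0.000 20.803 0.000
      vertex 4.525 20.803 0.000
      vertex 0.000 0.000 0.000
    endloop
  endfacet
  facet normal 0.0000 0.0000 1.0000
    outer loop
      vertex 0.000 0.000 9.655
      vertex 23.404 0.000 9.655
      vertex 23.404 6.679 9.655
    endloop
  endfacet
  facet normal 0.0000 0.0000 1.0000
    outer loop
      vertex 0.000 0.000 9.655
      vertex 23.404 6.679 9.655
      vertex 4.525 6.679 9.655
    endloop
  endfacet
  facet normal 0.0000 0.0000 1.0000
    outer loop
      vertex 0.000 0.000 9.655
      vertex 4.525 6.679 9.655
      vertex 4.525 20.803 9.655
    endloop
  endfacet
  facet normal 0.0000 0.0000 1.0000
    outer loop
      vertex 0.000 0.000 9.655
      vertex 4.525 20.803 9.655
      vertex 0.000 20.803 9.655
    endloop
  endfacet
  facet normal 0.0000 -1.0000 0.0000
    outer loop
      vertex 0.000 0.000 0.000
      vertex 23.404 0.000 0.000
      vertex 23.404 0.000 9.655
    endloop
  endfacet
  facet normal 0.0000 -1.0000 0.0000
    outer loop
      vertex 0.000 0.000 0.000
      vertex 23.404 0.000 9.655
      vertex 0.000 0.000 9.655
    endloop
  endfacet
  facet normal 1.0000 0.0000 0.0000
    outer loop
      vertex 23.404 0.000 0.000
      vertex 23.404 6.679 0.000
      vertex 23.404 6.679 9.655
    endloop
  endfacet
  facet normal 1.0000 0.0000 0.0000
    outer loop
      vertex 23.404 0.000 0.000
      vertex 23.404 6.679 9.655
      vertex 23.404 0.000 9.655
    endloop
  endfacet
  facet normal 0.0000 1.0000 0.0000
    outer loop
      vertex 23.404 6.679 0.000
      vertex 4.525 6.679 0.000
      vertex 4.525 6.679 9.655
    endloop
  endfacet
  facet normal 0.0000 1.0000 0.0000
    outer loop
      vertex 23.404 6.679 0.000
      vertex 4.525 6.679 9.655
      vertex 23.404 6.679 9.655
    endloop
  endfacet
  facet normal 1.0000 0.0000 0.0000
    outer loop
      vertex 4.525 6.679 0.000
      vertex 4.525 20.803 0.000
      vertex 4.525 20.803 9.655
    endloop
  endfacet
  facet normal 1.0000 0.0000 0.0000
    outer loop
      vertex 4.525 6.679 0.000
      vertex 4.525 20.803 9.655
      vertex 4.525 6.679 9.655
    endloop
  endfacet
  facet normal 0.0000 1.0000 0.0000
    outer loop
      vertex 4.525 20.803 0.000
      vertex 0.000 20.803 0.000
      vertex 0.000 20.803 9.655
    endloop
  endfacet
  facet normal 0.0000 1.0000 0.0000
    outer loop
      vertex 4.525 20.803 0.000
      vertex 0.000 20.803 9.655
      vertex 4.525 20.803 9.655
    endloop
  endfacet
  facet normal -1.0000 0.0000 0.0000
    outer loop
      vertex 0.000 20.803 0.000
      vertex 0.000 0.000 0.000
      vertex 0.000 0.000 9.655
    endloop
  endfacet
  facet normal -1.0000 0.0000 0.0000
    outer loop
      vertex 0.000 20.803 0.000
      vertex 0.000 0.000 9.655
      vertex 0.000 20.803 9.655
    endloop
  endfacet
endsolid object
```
; perimeter-only toolpath
G21 ; units = mm
G90 ; absolute positioning
G28 ; home
; layer 1
G0 Z3.218
G0 X0.000 Y0.000
G1 X23.404 Y0.000
G1 X23.404 Y6.679
G1 X4.525 Y6.679
G1 X4.525 Y20.803
G1 X0.000 Y20.803
G1 X0.000 Y0.000
; layer 2
G0 Z6.437
G0 X0.000 Y0.000
G1 X23.404 Y0.000
G1 X23.404 Y6.679
G1 X4.525 Y6.679
G1 X4.525 Y20.803
G1 X0.000 Y20.803
G1 X0.000 Y0.000
; layer 3
G0 Z9.655
G0 X0.000 Y0.000
G1 X23.404 Y0.000
G1 X23.404 Y6.679
G1 X4.525 Y6.679
G1 X4.525 Y20.803
G1 X0.000 Y20.803
G1 X0.000 Y0.000
M2 ; end

The solid is an L-shaped prism: outer 23.4 × 20.8 mm, arm thicknesses ≈ 6.68 mm (horizontal) and 4.53 mm (vertical), extruded 9.65 mm in z. Slicing at Δz = 3.218 mm — 3 equal slices spanning the solid's height, so layer i sits at z = i·h/3 — gives 3 non-empty perimeters. Each is a 6-segment closed polygon; G0 lifts to the layer z and rapids to the start vertex, then G1 traces the edges.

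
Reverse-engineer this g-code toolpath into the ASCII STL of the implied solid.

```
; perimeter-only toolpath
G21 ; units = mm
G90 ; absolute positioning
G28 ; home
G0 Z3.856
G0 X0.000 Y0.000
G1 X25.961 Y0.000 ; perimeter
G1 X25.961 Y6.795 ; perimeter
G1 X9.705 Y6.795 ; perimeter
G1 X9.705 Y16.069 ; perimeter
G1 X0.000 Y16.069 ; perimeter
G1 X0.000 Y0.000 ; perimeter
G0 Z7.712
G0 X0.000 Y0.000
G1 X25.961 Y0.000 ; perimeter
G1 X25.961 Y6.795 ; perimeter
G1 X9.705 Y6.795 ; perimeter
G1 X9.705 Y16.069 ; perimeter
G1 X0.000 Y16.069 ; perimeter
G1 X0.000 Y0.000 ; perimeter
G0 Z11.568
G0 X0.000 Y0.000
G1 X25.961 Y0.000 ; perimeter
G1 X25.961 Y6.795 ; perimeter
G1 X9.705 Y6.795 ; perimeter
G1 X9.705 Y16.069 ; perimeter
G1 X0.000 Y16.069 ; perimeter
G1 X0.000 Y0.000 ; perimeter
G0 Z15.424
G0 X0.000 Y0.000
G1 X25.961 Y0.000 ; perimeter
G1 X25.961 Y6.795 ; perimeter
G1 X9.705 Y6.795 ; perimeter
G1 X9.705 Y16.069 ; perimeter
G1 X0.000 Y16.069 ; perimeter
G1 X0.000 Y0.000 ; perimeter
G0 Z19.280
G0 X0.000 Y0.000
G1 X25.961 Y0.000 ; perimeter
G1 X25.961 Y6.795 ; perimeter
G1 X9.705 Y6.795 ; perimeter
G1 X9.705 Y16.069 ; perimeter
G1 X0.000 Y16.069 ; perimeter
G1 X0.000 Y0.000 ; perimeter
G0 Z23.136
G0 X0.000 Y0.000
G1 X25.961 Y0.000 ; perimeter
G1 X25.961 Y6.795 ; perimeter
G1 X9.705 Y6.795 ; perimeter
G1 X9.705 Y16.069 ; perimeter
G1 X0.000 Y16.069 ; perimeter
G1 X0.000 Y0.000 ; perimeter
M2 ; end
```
solid part
  facet normal 0.0000 0.0000 -1.0000
    outer loop
      vertex 25.961 6.795 0.000
      vertex 25.961 0.000 0.000
      vertex 0.000 0.000 0.000
    endloop
  endfacet
  facet normal 0.0000 0.0000 -1.0000
    outer loop
      vertex 9.705 6.795 0.000
      vertex 25.961 6.795 0.000
      vertex 0.000 0.000 0.000
    endloop
  endfacet
  facet normal 0.0000 0.0000 -1.0000
    outer loop
      vertex 9.705 16.069 0.000
      vertex 9.705 6.795 0.000
      vertex 0.000 0.000 0.000
    endloop
  endfacet
  facet normal 0.0000 0.0000 -1.0000
    outer loop
      vertex 0.000 16.069 0.000
      vertex 9.705 16.069 0.000
      vertex 0.000 0.000 0.000
    endloop
  endfacet
  facet normal 0.0000 0.0000 1.0000
    outer loop
      vertex 0.000 0.000 23.136
      vertex 25.961 0.000 23.136
      vertex 25.961 6.795 23.136
    endloop
  endfacet
  facet normal 0.0000 0.0000 1.0000
    outer loop
      vertex 0.000 0.000 23.136
      vertex 25.961 6.795 23.136
      vertex 9.705 6.795 23.136
    endloop
  endfacet
  facet normal 0.0000 0.0000 1.0000
    outer loop
      vertex 0.000 0.000 23.136
      vertex 9.705 6.795 23.136
      vertex 9.705 16.069 23.136
    endloop
  endfacet
  facet normal 0.0000 0.0000 1.0000
    outer loop
      vertex 0.000 0.000 23.136
      vertex 9.705 16.069 23.136
      vertex 0.000 16.069 23.136
    endloop
  endfacet
  facet normal 0.0000 -1.0000 0.0000
    outer loop
      vertex 0.000 0.000 0.000
      vertex 25.961 0.000 0.000
      vertex 25.961 0.000 23.136
    endloop
  endfacet
  facet normal 0.0000 -1.0000 0.0000
    outer loop
      vertex 0.000 0.000 0.000
      vertex 25.961 0.000 23.136
      vertex 0.000 0.000 23.136
    endloop
  endfacet
  facet normal 1.0000 0.0000 0.0000
    outer loop
      vertex 25.961 0.000 0.000
      vertex 25.961 6.795 0.000
      vertex 25.961 6.795 23.136
    endloop
  endfacet
  facet normal 1.0000 0.0000 0.0000
    outer loop
      vertex 25.961 0.000 0.000
      vertex 25.961 6.795 23.136
      vertex 25.961 0.000 23.136
    endloop
  endfacet
  facet normal 0.0000 1.0000 0.0000
    outer loop
      vertex 25.961 6.795 0.000
      vertex 9.705 6.795 0.000
      vertex 9.705 6.795 23.136
    endloop
  endfacet
  facet normal 0.0000 1.0000 0.0000
    outer loop
      vertex 25.961 6.795 0.000
      vertex 9.705 6.795 23.136
      vertex 25.961 6.795 23.136
    endloop
  endfacet
  facet normal 1.0000 0.0000 0.0000
    outer loop
      vertex 9.705 6.795 0.000
      vertex 9.705 16.069 0.000
      vertex 9.705 16.069 23.136
    endloop
  endfacet
  facet normal 1.0000 0.0000 0.0000
    outer loop
      vertex 9.705 6.795 0.000
      vertex 9.705 16.069 23.136
      vertex 9.705 6.795 23.136
    endloop
  endfacet
  facet normal 0.0000 1.0000 0.0000
    outer loop
      vertex 9.705 16.069 0.000
      vertex 0.000 16.069 0.000
      vertex 0.000 16.069 23.136
    endloop
  endfacet
  facet normal 0.0000 1.0000 0.0000
    outer loop
      vertex 9.705 16.069 0.000
      vertex 0.000 16.069 23.136
      vertex 9.705 16.069 23.136
    endloop
  endfacet
  facet normal -1.0000 0.0000 0.0000
    outer loop
      vertex 0.000 16.069 0.000
      vertex 0.000 0.000 0.000
      vertex 0.000 0.000 23.136
    endloop
  endfacet
  facet normal -1.0000 0.0000 0.0000
    outer loop
      vertex 0.000 16.069 0.000
      vertex 0.000 0.000 23.136
      vertex 0.000 16.069 23.136
    endloop
  endfacet
endsolid part

The G0 Z moves step by Δz≈3.856 mm. Every layer's G1 loop is the same polygon, so the solid is a straight extrusion of it from z=0 to z≈23.1. Closing with flat bottom and top caps and triangulating gives 20 facets — an L-shaped prism: outer 26 × 16.1 mm, arm thicknesses ≈ 6.79 mm (horizontal) and 9.71 mm (vertical), extruded 23.1 mm in z.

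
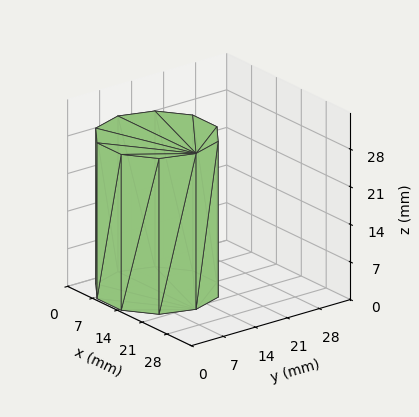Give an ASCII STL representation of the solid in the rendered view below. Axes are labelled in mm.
Reading the render: the shape is a regular 10-sided prism (a cylinder approximated with 10 flat sides), circumscribed radius ≈ 11 mm, height ≈ 29 mm (dimensions read to the nearest mm from the axis ticks). For the STL, each face is triangulated and given an outward normal.

solid part
  facet normal 0.0000 0.0000 -1.0000
    outer loop
      vertex 14.399 21.462 0.000
      vertex 19.899 17.466 0.000
      vertex 22.000 11.000 0.000
    endloop
  endfacet
  facet normal 0.0000 0.0000 -1.0000
    outer loop
      vertex 7.601 21.462 0.000
      vertex 14.399 21.462 0.000
      vertex 22.000 11.000 0.000
    endloop
  endfacet
  facet normal 0.0000 0.0000 -1.0000
    outer loop
      vertex 2.101 17.466 0.000
      vertex 7.601 21.462 0.000
      vertex 22.000 11.000 0.000
    endloop
  endfacet
  facet normal 0.0000 0.0000 -1.0000
    outer loop
      vertex 0.000 11.000 0.000
      vertex 2.101 17.466 0.000
      vertex 22.000 11.000 0.000
    endloop
  endfacet
  facet normal 0.0000 0.0000 -1.0000
    outer loop
      vertex 2.101 4.534 0.000
      vertex 0.000 11.000 0.000
      vertex 22.000 11.000 0.000
    endloop
  endfacet
  facet normal 0.0000 0.0000 -1.0000
    outer loop
      vertex 7.601 0.538 0.000
      vertex 2.101 4.534 0.000
      vertex 22.000 11.000 0.000
    endloop
  endfacet
  facet normal 0.0000 0.0000 -1.0000
    outer loop
      vertex 14.399 0.538 0.000
      vertex 7.601 0.538 0.000
      vertex 22.000 11.000 0.000
    endloop
  endfacet
  facet normal 0.0000 0.0000 -1.0000
    outer loop
      vertex 19.899 4.534 0.000
      vertex 14.399 0.538 0.000
      vertex 22.000 11.000 0.000
    endloop
  endfacet
  facet normal 0.0000 0.0000 1.0000
    outer loop
      vertex 22.000 11.000 29.000
      vertex 19.899 17.466 29.000
      vertex 14.399 21.462 29.000
    endloop
  endfacet
  facet normal 0.0000 0.0000 1.0000
    outer loop
      vertex 22.000 11.000 29.000
      vertex 14.399 21.462 29.000
      vertex 7.601 21.462 29.000
    endloop
  endfacet
  facet normal 0.0000 0.0000 1.0000
    outer loop
      vertex 22.000 11.000 29.000
      vertex 7.601 21.462 29.000
      vertex 2.101 17.466 29.000
    endloop
  endfacet
  facet normal 0.0000 0.0000 1.0000
    outer loop
      vertex 22.000 11.000 29.000
      vertex 2.101 17.466 29.000
      vertex 0.000 11.000 29.000
    endloop
  endfacet
  facet normal 0.0000 0.0000 1.0000
    outer loop
      vertex 22.000 11.000 29.000
      vertex 0.000 11.000 29.000
      vertex 2.101 4.534 29.000
    endloop
  endfacet
  facet normal 0.0000 0.0000 1.0000
    outer loop
      vertex 22.000 11.000 29.000
      vertex 2.101 4.534 29.000
      vertex 7.601 0.538 29.000
    endloop
  endfacet
  facet normal 0.0000 0.0000 1.0000
    outer loop
      vertex 22.000 11.000 29.000
      vertex 7.601 0.538 29.000
      vertex 14.399 0.538 29.000
    endloop
  endfacet
  facet normal 0.0000 0.0000 1.0000
    outer loop
      vertex 22.000 11.000 29.000
      vertex 14.399 0.538 29.000
      vertex 19.899 4.534 29.000
    endloop
  endfacet
  facet normal 0.9511 0.3090 0.0000
    outer loop
      vertex 22.000 11.000 0.000
      vertex 19.899 17.466 0.000
      vertex 19.899 17.466 29.000
    endloop
  endfacet
  facet normal 0.9511 0.3090 0.0000
    outer loop
      vertex 22.000 11.000 0.000
      vertex 19.899 17.466 29.000
      vertex 22.000 11.000 29.000
    endloop
  endfacet
  facet normal 0.5878 0.8090 0.0000
    outer loop
      vertex 19.899 17.466 0.000
      vertex 14.399 21.462 0.000
      vertex 14.399 21.462 29.000
    endloop
  endfacet
  facet normal 0.5878 0.8090 0.0000
    outer loop
      vertex 19.899 17.466 0.000
      vertex 14.399 21.462 29.000
      vertex 19.899 17.466 29.000
    endloop
  endfacet
  facet normal 0.0000 1.0000 0.0000
    outer loop
      vertex 14.399 21.462 0.000
      vertex 7.601 21.462 0.000
      vertex 7.601 21.462 29.000
    endloop
  endfacet
  facet normal 0.0000 1.0000 0.0000
    outer loop
      vertex 14.399 21.462 0.000
      vertex 7.601 21.462 29.000
      vertex 14.399 21.462 29.000
    endloop
  endfacet
  facet normal -0.5878 0.8090 0.0000
    outer loop
      vertex 7.601 21.462 0.000
      vertex 2.101 17.466 0.000
      vertex 2.101 17.466 29.000
    endloop
  endfacet
  facet normal -0.5878 0.8090 0.0000
    outer loop
      vertex 7.601 21.462 0.000
      vertex 2.101 17.466 29.000
      vertex 7.601 21.462 29.000
    endloop
  endfacet
  facet normal -0.9511 0.3090 0.0000
    outer loop
      vertex 2.101 17.466 0.000
      vertex 0.000 11.000 0.000
      vertex 0.000 11.000 29.000
    endloop
  endfacet
  facet normal -0.9511 0.3090 0.0000
    outer loop
      vertex 2.101 17.466 0.000
      vertex 0.000 11.000 29.000
      vertex 2.101 17.466 29.000
    endloop
  endfacet
  facet normal -0.9511 -0.3090 0.0000
    outer loop
      vertex 0.000 11.000 0.000
      vertex 2.101 4.534 0.000
      vertex 2.101 4.534 29.000
    endloop
  endfacet
  facet normal -0.9511 -0.3090 0.0000
    outer loop
      vertex 0.000 11.000 0.000
      vertex 2.101 4.534 29.000
      vertex 0.000 11.000 29.000
    endloop
  endfacet
  facet normal -0.5878 -0.8090 0.0000
    outer loop
      vertex 2.101 4.534 0.000
      vertex 7.601 0.538 0.000
      vertex 7.601 0.538 29.000
    endloop
  endfacet
  facet normal -0.5878 -0.8090 0.0000
    outer loop
      vertex 2.101 4.534 0.000
      vertex 7.601 0.538 29.000
      vertex 2.101 4.534 29.000
    endloop
  endfacet
  facet normal 0.0000 -1.0000 0.0000
    outer loop
      vertex 7.601 0.538 0.000
      vertex 14.399 0.538 0.000
      vertex 14.399 0.538 29.000
    endloop
  endfacet
  facet normal 0.0000 -1.0000 0.0000
    outer loop
      vertex 7.601 0.538 0.000
      vertex 14.399 0.538 29.000
      vertex 7.601 0.538 29.000
    endloop
  endfacet
  facet normal 0.5878 -0.8090 0.0000
    outer loop
      vertex 14.399 0.538 0.000
      vertex 19.899 4.534 0.000
      vertex 19.899 4.534 29.000
    endloop
  endfacet
  facet normal 0.5878 -0.8090 0.0000
    outer loop
      vertex 14.399 0.538 0.000
      vertex 19.899 4.534 29.000
      vertex 14.399 0.538 29.000
    endloop
  endfacet
  facet normal 0.9511 -0.3090 0.0000
    outer loop
      vertex 19.899 4.534 0.000
      vertex 22.000 11.000 0.000
      vertex 22.000 11.000 29.000
    endloop
  endfacet
  facet normal 0.9511 -0.3090 0.0000
    outer loop
      vertex 19.899 4.534 0.000
      vertex 22.000 11.000 29.000
      vertex 19.899 4.534 29.000
    endloop
  endfacet
endsolid part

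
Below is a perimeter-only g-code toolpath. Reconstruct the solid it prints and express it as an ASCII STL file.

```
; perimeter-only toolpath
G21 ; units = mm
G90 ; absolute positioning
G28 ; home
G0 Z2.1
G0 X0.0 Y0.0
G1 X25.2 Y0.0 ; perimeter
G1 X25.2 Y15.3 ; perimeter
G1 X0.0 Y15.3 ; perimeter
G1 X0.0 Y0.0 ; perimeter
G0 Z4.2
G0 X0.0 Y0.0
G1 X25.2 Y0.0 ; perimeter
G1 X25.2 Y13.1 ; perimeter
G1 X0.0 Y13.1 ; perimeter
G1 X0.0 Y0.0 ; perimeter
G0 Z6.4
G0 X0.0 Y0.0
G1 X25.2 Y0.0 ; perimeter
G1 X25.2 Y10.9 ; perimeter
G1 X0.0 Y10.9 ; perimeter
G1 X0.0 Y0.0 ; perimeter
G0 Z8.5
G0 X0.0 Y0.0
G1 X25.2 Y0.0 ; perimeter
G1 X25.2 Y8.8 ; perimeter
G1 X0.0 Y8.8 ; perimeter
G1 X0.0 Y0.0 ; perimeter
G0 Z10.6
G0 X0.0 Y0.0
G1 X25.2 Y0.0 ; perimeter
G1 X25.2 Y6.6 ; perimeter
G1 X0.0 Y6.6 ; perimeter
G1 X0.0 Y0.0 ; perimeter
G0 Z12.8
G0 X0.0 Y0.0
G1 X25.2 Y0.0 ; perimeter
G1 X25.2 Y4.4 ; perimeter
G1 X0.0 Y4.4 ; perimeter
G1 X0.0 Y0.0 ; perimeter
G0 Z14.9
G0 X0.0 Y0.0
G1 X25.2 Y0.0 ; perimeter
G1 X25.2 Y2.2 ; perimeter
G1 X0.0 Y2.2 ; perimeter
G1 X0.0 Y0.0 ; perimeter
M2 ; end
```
solid part
  facet normal 0.0000 0.0000 -1.0000
    outer loop
      vertex 25.2 17.5 0.0
      vertex 25.2 0.0 0.0
      vertex 0.0 0.0 0.0
    endloop
  endfacet
  facet normal 0.0000 0.0000 -1.0000
    outer loop
      vertex 0.0 17.5 0.0
      vertex 25.2 17.5 0.0
      vertex 0.0 0.0 0.0
    endloop
  endfacet
  facet normal 0.0000 -1.0000 0.0000
    outer loop
      vertex 0.0 0.0 0.0
      vertex 25.2 0.0 0.0
      vertex 25.2 0.0 17.0
    endloop
  endfacet
  facet normal 0.0000 -1.0000 0.0000
    outer loop
      vertex 0.0 0.0 0.0
      vertex 25.2 0.0 17.0
      vertex 0.0 0.0 17.0
    endloop
  endfacet
  facet normal 0.0000 0.6968 0.7173
    outer loop
      vertex 0.0 0.0 17.0
      vertex 25.2 0.0 17.0
      vertex 25.2 17.5 0.0
    endloop
  endfacet
  facet normal 0.0000 0.6968 0.7173
    outer loop
      vertex 0.0 0.0 17.0
      vertex 25.2 17.5 0.0
      vertex 0.0 17.5 0.0
    endloop
  endfacet
  facet normal -1.0000 0.0000 0.0000
    outer loop
      vertex 0.0 0.0 17.0
      vertex 0.0 17.5 0.0
      vertex 0.0 0.0 0.0
    endloop
  endfacet
  facet normal 1.0000 0.0000 0.0000
    outer loop
      vertex 25.2 0.0 0.0
      vertex 25.2 17.5 0.0
      vertex 25.2 0.0 17.0
    endloop
  endfacet
endsolid part

The G0 Z moves step by Δz≈2.1 mm. The G1 loops shrink linearly with z, so the solid tapers from its base footprint up to z≈17. Closing with a flat bottom cap and the tapered top and triangulating gives 8 facets — a wedge (ramp): 25.2 × 17.5 mm base, rising to 17 mm along the y=0 edge and sloping linearly to z=0 at y=17.5.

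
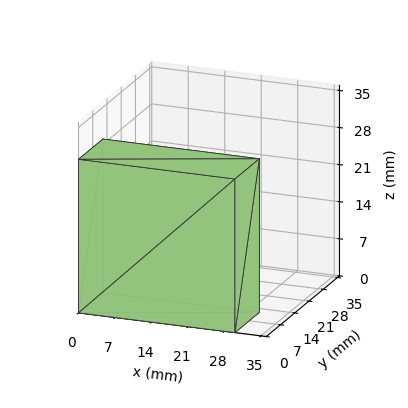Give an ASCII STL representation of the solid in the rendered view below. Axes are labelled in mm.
Reading the render: the shape is a rectangular box, roughly 30 × 12 mm footprint and 29 mm tall (dimensions read to the nearest mm from the axis ticks). For the STL, each face is triangulated and given an outward normal.

solid part
  facet normal 0.0000 0.0000 -1.0000
    outer loop
      vertex 30.000 12.000 0.000
      vertex 30.000 0.000 0.000
      vertex 0.000 0.000 0.000
    endloop
  endfacet
  facet normal 0.0000 0.0000 -1.0000
    outer loop
      vertex 0.000 12.000 0.000
      vertex 30.000 12.000 0.000
      vertex 0.000 0.000 0.000
    endloop
  endfacet
  facet normal 0.0000 0.0000 1.0000
    outer loop
      vertex 0.000 0.000 29.000
      vertex 30.000 0.000 29.000
      vertex 30.000 12.000 29.000
    endloop
  endfacet
  facet normal 0.0000 0.0000 1.0000
    outer loop
      vertex 0.000 0.000 29.000
      vertex 30.000 12.000 29.000
      vertex 0.000 12.000 29.000
    endloop
  endfacet
  facet normal 0.0000 -1.0000 0.0000
    outer loop
      vertex 0.000 0.000 0.000
      vertex 30.000 0.000 0.000
      vertex 30.000 0.000 29.000
    endloop
  endfacet
  facet normal 0.0000 -1.0000 0.0000
    outer loop
      vertex 0.000 0.000 0.000
      vertex 30.000 0.000 29.000
      vertex 0.000 0.000 29.000
    endloop
  endfacet
  facet normal 0.0000 1.0000 0.0000
    outer loop
      vertex 30.000 12.000 29.000
      vertex 30.000 12.000 0.000
      vertex 0.000 12.000 0.000
    endloop
  endfacet
  facet normal 0.0000 1.0000 0.0000
    outer loop
      vertex 0.000 12.000 29.000
      vertex 30.000 12.000 29.000
      vertex 0.000 12.000 0.000
    endloop
  endfacet
  facet normal -1.0000 0.0000 0.0000
    outer loop
      vertex 0.000 12.000 29.000
      vertex 0.000 12.000 0.000
      vertex 0.000 0.000 0.000
    endloop
  endfacet
  facet normal -1.0000 0.0000 0.0000
    outer loop
      vertex 0.000 0.000 29.000
      vertex 0.000 12.000 29.000
      vertex 0.000 0.000 0.000
    endloop
  endfacet
  facet normal 1.0000 0.0000 0.0000
    outer loop
      vertex 30.000 0.000 0.000
      vertex 30.000 12.000 0.000
      vertex 30.000 12.000 29.000
    endloop
  endfacet
  facet normal 1.0000 0.0000 0.0000
    outer loop
      vertex 30.000 0.000 0.000
      vertex 30.000 12.000 29.000
      vertex 30.000 0.000 29.000
    endloop
  endfacet
endsolid part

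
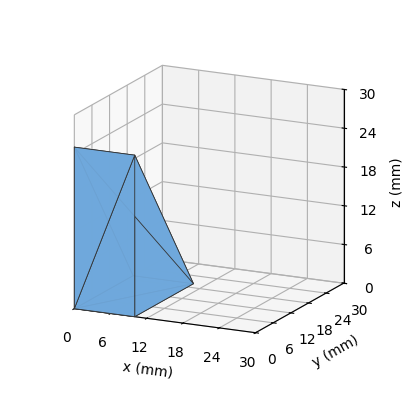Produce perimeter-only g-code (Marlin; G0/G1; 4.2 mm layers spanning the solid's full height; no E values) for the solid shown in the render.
Reading the render: the shape is a wedge (ramp): 10 × 20 mm base, rising to 25 mm along the y=0 edge and sloping linearly to z=0 at y=20 (dimensions read to the nearest mm from the axis ticks). For the g-code, the solid's height is divided into equal slices at the stated Δz and each level perimeter traced with G1 moves after a G0 lift.

; perimeter-only toolpath
G21 ; units = mm
G90 ; absolute positioning
G28 ; home
; layer 1
G0 Z4.2
G0 X0.0 Y0.0
G1 X10.0 Y0.0
G1 X10.0 Y16.7
G1 X0.0 Y16.7
G1 X0.0 Y0.0
; layer 2
G0 Z8.3
G0 X0.0 Y0.0
G1 X10.0 Y0.0
G1 X10.0 Y13.3
G1 X0.0 Y13.3
G1 X0.0 Y0.0
; layer 3
G0 Z12.5
G0 X0.0 Y0.0
G1 X10.0 Y0.0
G1 X10.0 Y10.0
G1 X0.0 Y10.0
G1 X0.0 Y0.0
; layer 4
G0 Z16.7
G0 X0.0 Y0.0
G1 X10.0 Y0.0
G1 X10.0 Y6.7
G1 X0.0 Y6.7
G1 X0.0 Y0.0
; layer 5
G0 Z20.8
G0 X0.0 Y0.0
G1 X10.0 Y0.0
G1 X10.0 Y3.3
G1 X0.0 Y3.3
G1 X0.0 Y0.0
M2 ; end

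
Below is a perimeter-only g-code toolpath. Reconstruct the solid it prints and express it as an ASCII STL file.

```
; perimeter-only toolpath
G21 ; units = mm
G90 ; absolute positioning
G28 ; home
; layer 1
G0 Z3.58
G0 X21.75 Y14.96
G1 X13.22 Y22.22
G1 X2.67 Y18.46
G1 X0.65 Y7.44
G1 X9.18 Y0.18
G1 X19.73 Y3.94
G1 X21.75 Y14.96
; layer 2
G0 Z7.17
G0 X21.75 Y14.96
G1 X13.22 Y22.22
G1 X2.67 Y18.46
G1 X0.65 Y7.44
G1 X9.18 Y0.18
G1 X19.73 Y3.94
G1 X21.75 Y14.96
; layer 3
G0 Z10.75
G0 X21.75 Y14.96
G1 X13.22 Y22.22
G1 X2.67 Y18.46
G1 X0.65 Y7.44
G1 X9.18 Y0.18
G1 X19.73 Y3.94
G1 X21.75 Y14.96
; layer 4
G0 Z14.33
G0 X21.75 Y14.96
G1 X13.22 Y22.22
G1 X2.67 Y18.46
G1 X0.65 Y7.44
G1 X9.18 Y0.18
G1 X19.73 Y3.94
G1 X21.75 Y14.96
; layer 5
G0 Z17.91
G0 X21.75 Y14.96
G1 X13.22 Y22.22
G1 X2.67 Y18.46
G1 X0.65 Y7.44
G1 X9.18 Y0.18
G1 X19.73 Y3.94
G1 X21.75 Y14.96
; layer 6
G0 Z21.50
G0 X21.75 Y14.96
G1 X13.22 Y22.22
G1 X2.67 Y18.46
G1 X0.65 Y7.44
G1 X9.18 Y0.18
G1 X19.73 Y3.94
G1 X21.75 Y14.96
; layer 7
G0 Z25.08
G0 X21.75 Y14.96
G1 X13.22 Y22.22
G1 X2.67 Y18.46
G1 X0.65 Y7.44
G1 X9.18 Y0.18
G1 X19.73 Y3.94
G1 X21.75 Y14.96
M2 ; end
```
solid part
  facet normal 0.0000 0.0000 -1.0000
    outer loop
      vertex 2.67 18.46 0.00
      vertex 13.22 22.22 0.00
      vertex 21.75 14.96 0.00
    endloop
  endfacet
  facet normal 0.0000 0.0000 -1.0000
    outer loop
      vertex 0.65 7.44 0.00
      vertex 2.67 18.46 0.00
      vertex 21.75 14.96 0.00
    endloop
  endfacet
  facet normal 0.0000 0.0000 -1.0000
    outer loop
      vertex 9.18 0.18 0.00
      vertex 0.65 7.44 0.00
      vertex 21.75 14.96 0.00
    endloop
  endfacet
  facet normal 0.0000 0.0000 -1.0000
    outer loop
      vertex 19.73 3.94 0.00
      vertex 9.18 0.18 0.00
      vertex 21.75 14.96 0.00
    endloop
  endfacet
  facet normal 0.0000 0.0000 1.0000
    outer loop
      vertex 21.75 14.96 25.08
      vertex 13.22 22.22 25.08
      vertex 2.67 18.46 25.08
    endloop
  endfacet
  facet normal 0.0000 0.0000 1.0000
    outer loop
      vertex 21.75 14.96 25.08
      vertex 2.67 18.46 25.08
      vertex 0.65 7.44 25.08
    endloop
  endfacet
  facet normal 0.0000 0.0000 1.0000
    outer loop
      vertex 21.75 14.96 25.08
      vertex 0.65 7.44 25.08
      vertex 9.18 0.18 25.08
    endloop
  endfacet
  facet normal 0.0000 0.0000 1.0000
    outer loop
      vertex 21.75 14.96 25.08
      vertex 9.18 0.18 25.08
      vertex 19.73 3.94 25.08
    endloop
  endfacet
  facet normal 0.6481 0.7615 0.0000
    outer loop
      vertex 21.75 14.96 0.00
      vertex 13.22 22.22 0.00
      vertex 13.22 22.22 25.08
    endloop
  endfacet
  facet normal 0.6481 0.7615 0.0000
    outer loop
      vertex 21.75 14.96 0.00
      vertex 13.22 22.22 25.08
      vertex 21.75 14.96 25.08
    endloop
  endfacet
  facet normal -0.3357 0.9420 0.0000
    outer loop
      vertex 13.22 22.22 0.00
      vertex 2.67 18.46 0.00
      vertex 2.67 18.46 25.08
    endloop
  endfacet
  facet normal -0.3357 0.9420 0.0000
    outer loop
      vertex 13.22 22.22 0.00
      vertex 2.67 18.46 25.08
      vertex 13.22 22.22 25.08
    endloop
  endfacet
  facet normal -0.9836 0.1803 0.0000
    outer loop
      vertex 2.67 18.46 0.00
      vertex 0.65 7.44 0.00
      vertex 0.65 7.44 25.08
    endloop
  endfacet
  facet normal -0.9836 0.1803 0.0000
    outer loop
      vertex 2.67 18.46 0.00
      vertex 0.65 7.44 25.08
      vertex 2.67 18.46 25.08
    endloop
  endfacet
  facet normal -0.6481 -0.7615 0.0000
    outer loop
      vertex 0.65 7.44 0.00
      vertex 9.18 0.18 0.00
      vertex 9.18 0.18 25.08
    endloop
  endfacet
  facet normal -0.6481 -0.7615 0.0000
    outer loop
      vertex 0.65 7.44 0.00
      vertex 9.18 0.18 25.08
      vertex 0.65 7.44 25.08
    endloop
  endfacet
  facet normal 0.3357 -0.9420 0.0000
    outer loop
      vertex 9.18 0.18 0.00
      vertex 19.73 3.94 0.00
      vertex 19.73 3.94 25.08
    endloop
  endfacet
  facet normal 0.3357 -0.9420 0.0000
    outer loop
      vertex 9.18 0.18 0.00
      vertex 19.73 3.94 25.08
      vertex 9.18 0.18 25.08
    endloop
  endfacet
  facet normal 0.9836 -0.1803 0.0000
    outer loop
      vertex 19.73 3.94 0.00
      vertex 21.75 14.96 0.00
      vertex 21.75 14.96 25.08
    endloop
  endfacet
  facet normal 0.9836 -0.1803 0.0000
    outer loop
      vertex 19.73 3.94 0.00
      vertex 21.75 14.96 25.08
      vertex 19.73 3.94 25.08
    endloop
  endfacet
endsolid part

The G0 Z moves step by Δz≈3.58 mm. Every layer's G1 loop is the same polygon, so the solid is a straight extrusion of it from z=0 to z≈25.1. Closing with flat bottom and top caps and triangulating gives 20 facets — a regular 6-sided prism (a cylinder approximated with 6 flat sides), circumscribed radius ≈ 11.2 mm, height ≈ 25.1 mm.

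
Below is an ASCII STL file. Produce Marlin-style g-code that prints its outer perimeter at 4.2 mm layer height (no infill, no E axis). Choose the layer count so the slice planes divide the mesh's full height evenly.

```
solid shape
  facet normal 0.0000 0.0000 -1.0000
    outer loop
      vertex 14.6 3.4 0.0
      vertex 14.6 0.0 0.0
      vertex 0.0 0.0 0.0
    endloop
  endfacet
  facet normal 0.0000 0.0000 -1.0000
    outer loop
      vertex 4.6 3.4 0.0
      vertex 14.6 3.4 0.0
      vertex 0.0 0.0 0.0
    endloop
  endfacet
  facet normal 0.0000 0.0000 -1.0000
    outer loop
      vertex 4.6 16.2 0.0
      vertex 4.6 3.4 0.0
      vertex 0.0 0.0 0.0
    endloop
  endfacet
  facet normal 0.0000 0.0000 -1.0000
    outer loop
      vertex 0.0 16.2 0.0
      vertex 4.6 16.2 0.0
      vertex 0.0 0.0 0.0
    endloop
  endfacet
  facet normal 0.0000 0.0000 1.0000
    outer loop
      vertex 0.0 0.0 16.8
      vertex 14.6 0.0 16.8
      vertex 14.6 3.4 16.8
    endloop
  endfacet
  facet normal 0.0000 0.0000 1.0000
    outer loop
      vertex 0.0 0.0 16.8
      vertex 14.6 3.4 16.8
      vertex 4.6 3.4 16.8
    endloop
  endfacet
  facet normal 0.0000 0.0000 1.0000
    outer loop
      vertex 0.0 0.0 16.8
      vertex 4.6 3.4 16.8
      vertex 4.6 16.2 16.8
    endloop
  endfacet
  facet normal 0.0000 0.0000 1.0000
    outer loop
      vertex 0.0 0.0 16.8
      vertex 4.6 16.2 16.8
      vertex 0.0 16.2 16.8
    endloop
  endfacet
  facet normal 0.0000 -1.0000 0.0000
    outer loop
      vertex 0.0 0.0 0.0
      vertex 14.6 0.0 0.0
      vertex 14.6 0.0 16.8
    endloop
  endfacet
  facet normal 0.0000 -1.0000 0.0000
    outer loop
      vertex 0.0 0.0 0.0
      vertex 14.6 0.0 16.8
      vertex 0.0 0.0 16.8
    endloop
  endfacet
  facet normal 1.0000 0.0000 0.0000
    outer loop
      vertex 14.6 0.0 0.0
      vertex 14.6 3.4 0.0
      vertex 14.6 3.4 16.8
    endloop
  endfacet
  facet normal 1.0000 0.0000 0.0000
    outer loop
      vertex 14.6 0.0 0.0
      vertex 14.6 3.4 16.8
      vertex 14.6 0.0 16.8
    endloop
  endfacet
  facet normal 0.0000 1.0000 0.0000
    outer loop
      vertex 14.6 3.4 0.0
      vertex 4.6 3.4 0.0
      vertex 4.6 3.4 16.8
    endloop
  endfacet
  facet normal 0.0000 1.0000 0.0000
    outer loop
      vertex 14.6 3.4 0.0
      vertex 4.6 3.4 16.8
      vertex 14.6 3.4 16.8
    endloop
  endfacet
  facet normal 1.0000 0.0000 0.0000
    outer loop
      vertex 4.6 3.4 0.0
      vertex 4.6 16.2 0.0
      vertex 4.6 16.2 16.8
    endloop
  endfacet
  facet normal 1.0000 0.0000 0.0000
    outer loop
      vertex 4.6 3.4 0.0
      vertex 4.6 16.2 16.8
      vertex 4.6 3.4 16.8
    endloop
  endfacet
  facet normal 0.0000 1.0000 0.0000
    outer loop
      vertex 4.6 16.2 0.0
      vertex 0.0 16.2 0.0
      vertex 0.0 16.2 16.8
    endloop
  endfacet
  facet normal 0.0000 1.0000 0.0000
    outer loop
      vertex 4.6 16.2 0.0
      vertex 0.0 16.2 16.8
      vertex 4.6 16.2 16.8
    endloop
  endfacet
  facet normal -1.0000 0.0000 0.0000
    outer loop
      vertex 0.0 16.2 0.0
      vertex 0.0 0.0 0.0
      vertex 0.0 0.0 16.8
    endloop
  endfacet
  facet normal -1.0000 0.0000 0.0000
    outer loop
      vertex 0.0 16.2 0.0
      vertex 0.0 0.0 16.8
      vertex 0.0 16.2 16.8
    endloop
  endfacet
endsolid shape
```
; perimeter-only toolpath
G21 ; units = mm
G90 ; absolute positioning
G28 ; home
; layer 1
G0 Z4.2
G0 X0.0 Y0.0
G1 X14.6 Y0.0
G1 X14.6 Y3.4
G1 X4.6 Y3.4
G1 X4.6 Y16.2
G1 X0.0 Y16.2
G1 X0.0 Y0.0
; layer 2
G0 Z8.4
G0 X0.0 Y0.0
G1 X14.6 Y0.0
G1 X14.6 Y3.4
G1 X4.6 Y3.4
G1 X4.6 Y16.2
G1 X0.0 Y16.2
G1 X0.0 Y0.0
; layer 3
G0 Z12.6
G0 X0.0 Y0.0
G1 X14.6 Y0.0
G1 X14.6 Y3.4
G1 X4.6 Y3.4
G1 X4.6 Y16.2
G1 X0.0 Y16.2
G1 X0.0 Y0.0
; layer 4
G0 Z16.8
G0 X0.0 Y0.0
G1 X14.6 Y0.0
G1 X14.6 Y3.4
G1 X4.6 Y3.4
G1 X4.6 Y16.2
G1 X0.0 Y16.2
G1 X0.0 Y0.0
M2 ; end

The solid is an L-shaped prism: outer 14.6 × 16.2 mm, arm thicknesses ≈ 3.4 mm (horizontal) and 4.6 mm (vertical), extruded 16.8 mm in z. Slicing at Δz = 4.2 mm — 4 equal slices spanning the solid's height, so layer i sits at z = i·h/4 — gives 4 non-empty perimeters. Each is a 6-segment closed polygon; G0 lifts to the layer z and rapids to the start vertex, then G1 traces the edges.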